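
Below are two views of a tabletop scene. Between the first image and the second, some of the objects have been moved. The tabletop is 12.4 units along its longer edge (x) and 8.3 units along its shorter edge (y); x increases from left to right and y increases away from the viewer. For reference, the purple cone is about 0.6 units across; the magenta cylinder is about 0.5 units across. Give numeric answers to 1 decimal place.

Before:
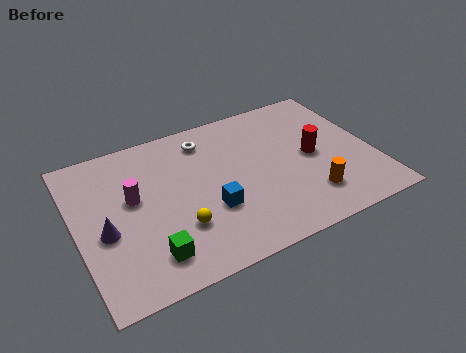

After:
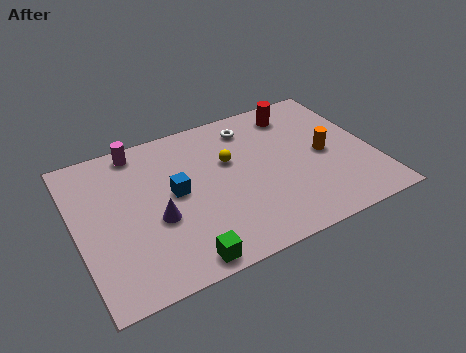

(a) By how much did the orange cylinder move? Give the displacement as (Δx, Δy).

(1.0, 2.1)

The orange cylinder started near (9.4, 1.9) and ended near (10.4, 4.0).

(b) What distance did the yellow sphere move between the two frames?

3.7

From (4.0, 2.5) to (6.5, 5.2), the yellow sphere covered √(2.5² + 2.7²) ≈ 3.7 units.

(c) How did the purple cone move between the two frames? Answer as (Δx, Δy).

(2.1, -0.2)

From the two frames, the purple cone sits at roughly (1.1, 3.5) before and (3.2, 3.3) after.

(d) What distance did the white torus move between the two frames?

1.9

The white torus was near (5.7, 6.8) before and (7.6, 6.8) after, so it travelled √(1.9² + 0.0²) ≈ 1.9 units.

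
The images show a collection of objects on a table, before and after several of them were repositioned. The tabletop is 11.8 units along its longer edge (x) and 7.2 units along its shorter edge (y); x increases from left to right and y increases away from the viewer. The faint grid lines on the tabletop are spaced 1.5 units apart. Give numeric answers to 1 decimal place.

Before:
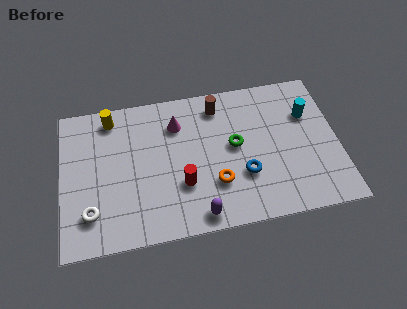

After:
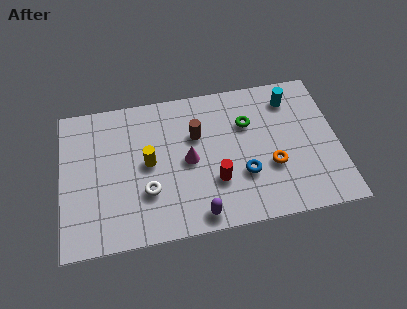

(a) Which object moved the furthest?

the yellow cylinder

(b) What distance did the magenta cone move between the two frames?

1.9

From (5.0, 5.4) to (5.4, 3.5), the magenta cone covered √(0.4² + 1.9²) ≈ 1.9 units.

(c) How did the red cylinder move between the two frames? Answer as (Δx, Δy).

(1.4, -0.1)

The red cylinder was at about (5.1, 2.4) and moved to about (6.5, 2.3).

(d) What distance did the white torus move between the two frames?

2.5

From (1.2, 1.7) to (3.6, 2.3), the white torus covered √(2.4² + 0.6²) ≈ 2.5 units.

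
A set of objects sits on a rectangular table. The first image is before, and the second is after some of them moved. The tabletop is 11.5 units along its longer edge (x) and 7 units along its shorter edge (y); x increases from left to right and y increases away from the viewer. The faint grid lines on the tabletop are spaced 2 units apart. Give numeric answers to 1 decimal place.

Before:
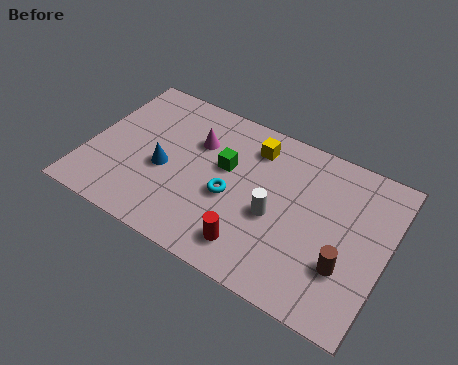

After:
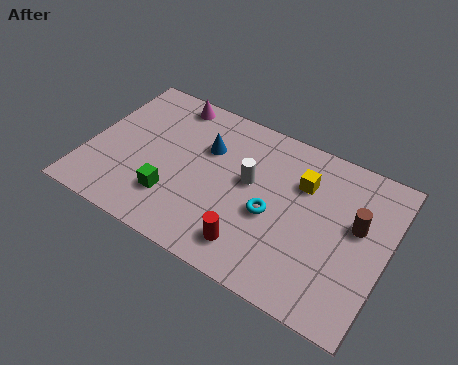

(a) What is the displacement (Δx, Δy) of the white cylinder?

(-1.1, 1.0)

From the two frames, the white cylinder sits at roughly (7.3, 3.0) before and (6.2, 4.0) after.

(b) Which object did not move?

the red cylinder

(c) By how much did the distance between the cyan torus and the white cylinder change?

-0.3

They were about 1.7 units apart before and 1.4 after — 0.3 units closer together.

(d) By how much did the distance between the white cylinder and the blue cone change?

-2.4

Before: roughly 4.3 units apart; after: 1.9. That's 2.4 units closer together.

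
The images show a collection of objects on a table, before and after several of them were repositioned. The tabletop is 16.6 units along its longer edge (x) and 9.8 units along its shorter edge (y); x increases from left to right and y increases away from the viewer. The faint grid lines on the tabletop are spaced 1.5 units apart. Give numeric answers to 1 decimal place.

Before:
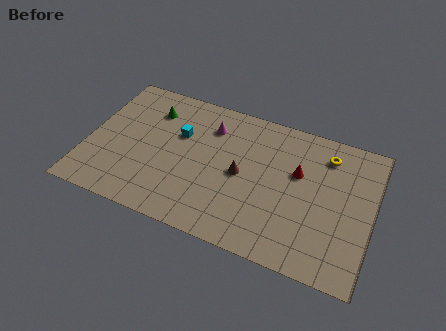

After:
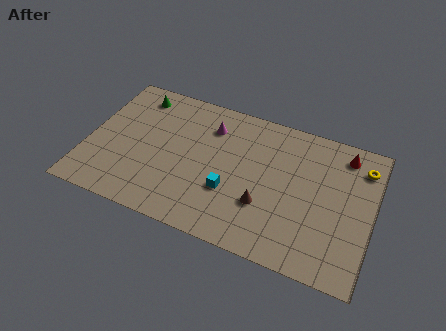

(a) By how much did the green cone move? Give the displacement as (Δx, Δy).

(-1.0, 0.8)

From the two frames, the green cone sits at roughly (3.4, 7.5) before and (2.4, 8.3) after.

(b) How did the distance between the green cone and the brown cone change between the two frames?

+3.4

Before: roughly 6.2 units apart; after: 9.6. That's 3.4 units further apart.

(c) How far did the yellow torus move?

2.1

From (13.7, 7.9) to (15.8, 7.8), the yellow torus covered √(2.1² + 0.1²) ≈ 2.1 units.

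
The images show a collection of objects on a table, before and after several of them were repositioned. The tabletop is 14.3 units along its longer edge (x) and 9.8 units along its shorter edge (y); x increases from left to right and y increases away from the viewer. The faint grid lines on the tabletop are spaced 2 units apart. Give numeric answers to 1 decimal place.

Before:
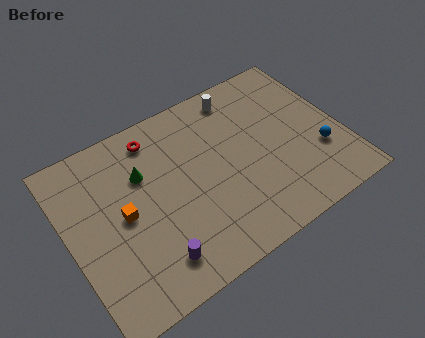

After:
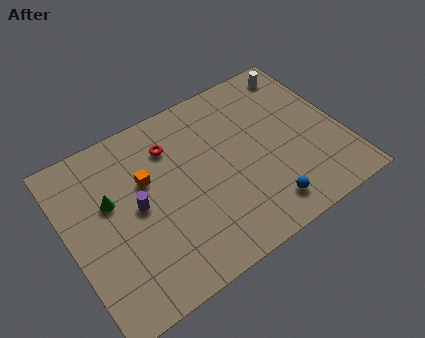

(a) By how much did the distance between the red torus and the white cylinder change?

+2.7

They were about 4.6 units apart before and 7.3 after — 2.7 units further apart.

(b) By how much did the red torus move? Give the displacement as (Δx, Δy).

(0.7, -0.9)

The red torus was at about (5.0, 8.3) and moved to about (5.7, 7.4).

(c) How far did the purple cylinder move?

3.2

The purple cylinder was near (3.8, 1.8) before and (3.5, 5.0) after, so it travelled √(0.3² + 3.2²) ≈ 3.2 units.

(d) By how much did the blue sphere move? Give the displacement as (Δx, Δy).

(-3.3, -1.6)

The blue sphere started near (12.9, 3.2) and ended near (9.6, 1.6).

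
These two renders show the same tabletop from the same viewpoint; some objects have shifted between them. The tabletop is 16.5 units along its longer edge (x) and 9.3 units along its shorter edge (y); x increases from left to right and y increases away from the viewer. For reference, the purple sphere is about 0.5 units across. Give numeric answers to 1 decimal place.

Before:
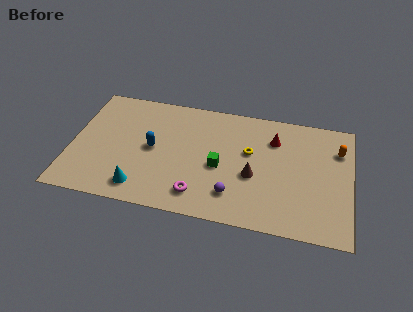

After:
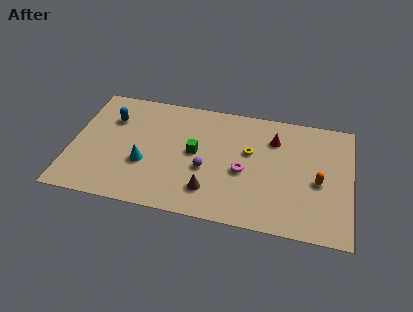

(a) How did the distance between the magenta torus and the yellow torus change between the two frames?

-3.2

Before: roughly 4.8 units apart; after: 1.6. That's 3.2 units closer together.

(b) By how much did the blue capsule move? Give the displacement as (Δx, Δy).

(-2.6, 1.9)

The blue capsule started near (4.8, 4.7) and ended near (2.2, 6.6).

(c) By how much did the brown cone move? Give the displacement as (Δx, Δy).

(-2.5, -1.7)

The brown cone started near (10.8, 3.8) and ended near (8.3, 2.1).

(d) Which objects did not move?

the yellow torus and the red cone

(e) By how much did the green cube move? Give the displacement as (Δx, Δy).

(-1.5, 0.8)

From the two frames, the green cube sits at roughly (8.8, 4.1) before and (7.3, 4.9) after.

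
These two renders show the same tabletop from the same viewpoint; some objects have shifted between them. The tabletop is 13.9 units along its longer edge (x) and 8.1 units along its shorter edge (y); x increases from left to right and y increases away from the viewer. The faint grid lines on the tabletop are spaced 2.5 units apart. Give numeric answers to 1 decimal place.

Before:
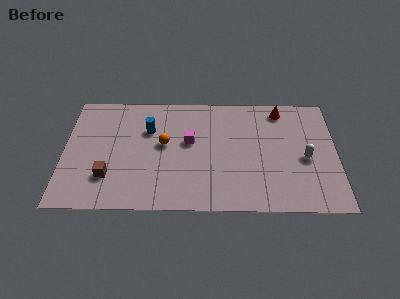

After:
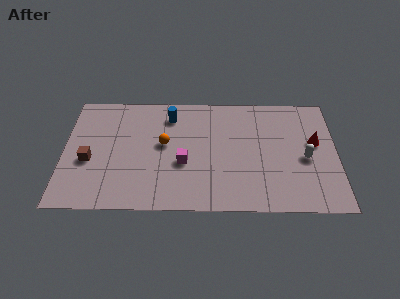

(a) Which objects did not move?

the white capsule and the orange sphere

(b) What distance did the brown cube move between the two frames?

1.5

From (2.3, 2.2) to (1.3, 3.3), the brown cube covered √(1.0² + 1.1²) ≈ 1.5 units.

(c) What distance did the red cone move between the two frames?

2.9

From (11.1, 7.0) to (12.8, 4.7), the red cone covered √(1.7² + 2.3²) ≈ 2.9 units.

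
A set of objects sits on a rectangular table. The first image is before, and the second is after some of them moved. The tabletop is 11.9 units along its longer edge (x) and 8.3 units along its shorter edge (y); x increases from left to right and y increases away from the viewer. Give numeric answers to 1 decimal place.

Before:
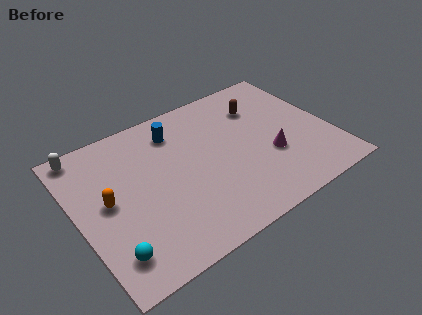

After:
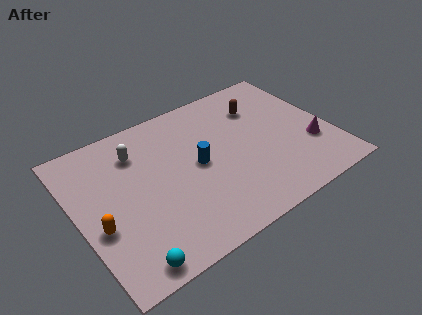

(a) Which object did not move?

the brown capsule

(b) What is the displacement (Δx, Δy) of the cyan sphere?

(0.6, -0.8)

From the two frames, the cyan sphere sits at roughly (1.1, 1.6) before and (1.7, 0.8) after.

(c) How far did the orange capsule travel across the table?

1.3

The orange capsule was near (1.4, 4.3) before and (0.8, 3.2) after, so it travelled √(0.6² + 1.1²) ≈ 1.3 units.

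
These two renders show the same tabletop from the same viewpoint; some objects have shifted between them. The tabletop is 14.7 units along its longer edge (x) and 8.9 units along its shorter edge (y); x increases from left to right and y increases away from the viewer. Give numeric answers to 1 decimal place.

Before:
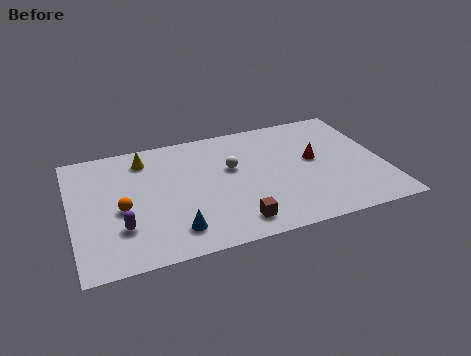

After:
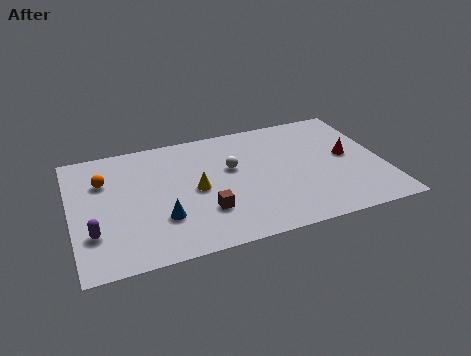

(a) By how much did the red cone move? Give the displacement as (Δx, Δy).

(1.6, -0.2)

The red cone started near (11.5, 4.9) and ended near (13.1, 4.7).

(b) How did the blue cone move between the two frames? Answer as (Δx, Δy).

(-0.5, 1.0)

The blue cone was at about (4.6, 1.7) and moved to about (4.1, 2.7).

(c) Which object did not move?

the white sphere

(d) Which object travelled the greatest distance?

the yellow cone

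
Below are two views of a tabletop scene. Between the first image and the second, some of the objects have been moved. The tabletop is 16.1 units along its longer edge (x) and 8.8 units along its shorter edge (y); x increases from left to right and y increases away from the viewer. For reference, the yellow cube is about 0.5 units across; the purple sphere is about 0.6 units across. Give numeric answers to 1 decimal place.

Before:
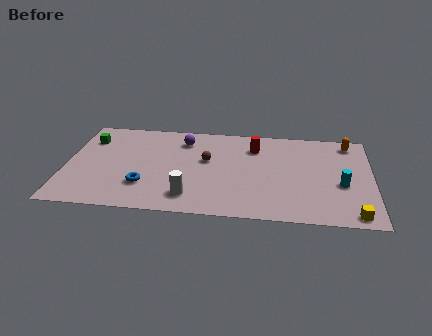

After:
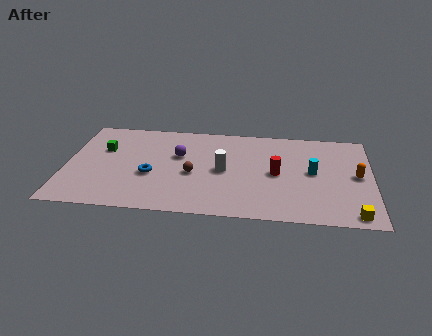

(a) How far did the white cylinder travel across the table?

3.1

The white cylinder moved from about (6.6, 1.7) to (8.3, 4.3), a distance of √(1.7² + 2.6²) ≈ 3.1.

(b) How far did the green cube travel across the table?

1.2

From (1.1, 6.6) to (1.9, 5.7), the green cube covered √(0.8² + 0.9²) ≈ 1.2 units.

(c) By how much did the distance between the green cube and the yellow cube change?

-1.1

Before: roughly 15.1 units apart; after: 14.0. That's 1.1 units closer together.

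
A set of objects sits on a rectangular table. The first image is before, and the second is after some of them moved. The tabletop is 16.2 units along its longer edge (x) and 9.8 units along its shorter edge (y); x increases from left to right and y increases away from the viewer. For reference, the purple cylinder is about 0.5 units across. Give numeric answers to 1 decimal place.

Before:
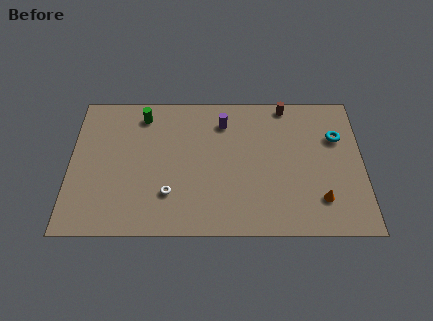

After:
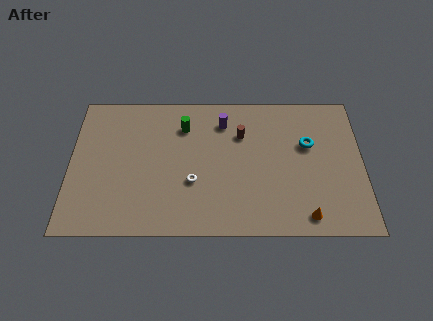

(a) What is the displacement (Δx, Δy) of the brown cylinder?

(-2.5, -2.1)

The brown cylinder started near (12.0, 8.9) and ended near (9.5, 6.8).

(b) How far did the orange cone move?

1.4

From (13.8, 2.3) to (13.0, 1.2), the orange cone covered √(0.8² + 1.1²) ≈ 1.4 units.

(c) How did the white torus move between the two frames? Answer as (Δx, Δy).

(1.3, 0.8)

The white torus started near (5.5, 2.7) and ended near (6.8, 3.5).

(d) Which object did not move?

the purple cylinder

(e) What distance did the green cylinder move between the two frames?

2.4

The green cylinder moved from about (4.0, 8.2) to (6.3, 7.4), a distance of √(2.3² + 0.8²) ≈ 2.4.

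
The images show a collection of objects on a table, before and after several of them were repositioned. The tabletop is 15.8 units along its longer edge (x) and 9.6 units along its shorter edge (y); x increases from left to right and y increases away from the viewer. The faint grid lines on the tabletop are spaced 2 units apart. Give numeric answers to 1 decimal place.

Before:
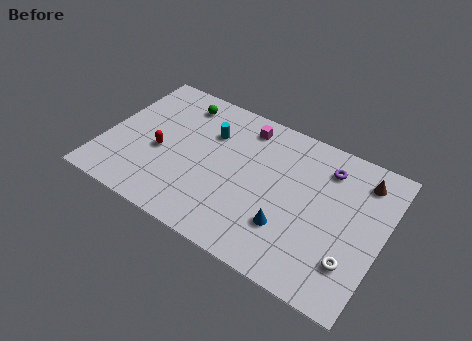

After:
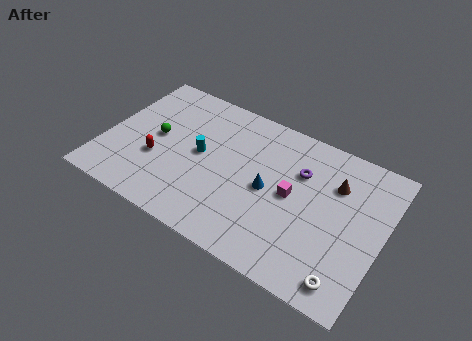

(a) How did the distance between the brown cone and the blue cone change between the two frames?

-2.0

Before: roughly 6.1 units apart; after: 4.1. That's 2.0 units closer together.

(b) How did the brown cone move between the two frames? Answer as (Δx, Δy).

(-1.4, -1.0)

From the two frames, the brown cone sits at roughly (14.3, 7.8) before and (12.9, 6.8) after.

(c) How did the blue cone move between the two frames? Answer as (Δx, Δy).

(-1.4, 1.8)

From the two frames, the blue cone sits at roughly (10.8, 2.8) before and (9.4, 4.6) after.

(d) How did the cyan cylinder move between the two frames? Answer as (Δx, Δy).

(-0.3, -1.7)

From the two frames, the cyan cylinder sits at roughly (5.7, 6.7) before and (5.4, 5.0) after.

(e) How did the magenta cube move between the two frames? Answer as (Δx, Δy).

(3.2, -3.2)

From the two frames, the magenta cube sits at roughly (7.5, 8.1) before and (10.7, 4.9) after.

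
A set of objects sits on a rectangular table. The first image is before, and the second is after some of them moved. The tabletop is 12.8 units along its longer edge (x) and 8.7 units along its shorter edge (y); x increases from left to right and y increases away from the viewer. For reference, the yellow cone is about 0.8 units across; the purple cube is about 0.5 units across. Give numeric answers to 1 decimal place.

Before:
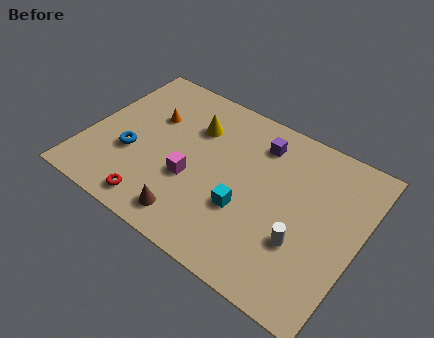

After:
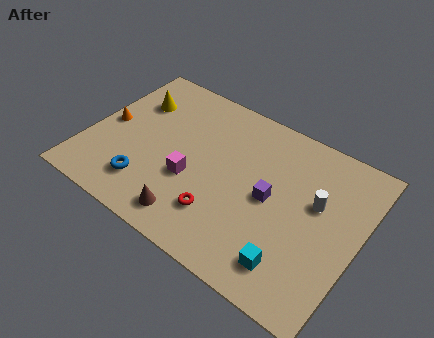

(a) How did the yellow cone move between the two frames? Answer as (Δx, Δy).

(-3.0, 0.0)

The yellow cone was at about (4.7, 6.2) and moved to about (1.7, 6.2).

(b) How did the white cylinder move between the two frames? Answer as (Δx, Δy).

(0.3, 2.3)

The white cylinder started near (10.4, 2.9) and ended near (10.7, 5.2).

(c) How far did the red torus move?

3.1

From (3.8, 1.1) to (6.7, 2.2), the red torus covered √(2.9² + 1.1²) ≈ 3.1 units.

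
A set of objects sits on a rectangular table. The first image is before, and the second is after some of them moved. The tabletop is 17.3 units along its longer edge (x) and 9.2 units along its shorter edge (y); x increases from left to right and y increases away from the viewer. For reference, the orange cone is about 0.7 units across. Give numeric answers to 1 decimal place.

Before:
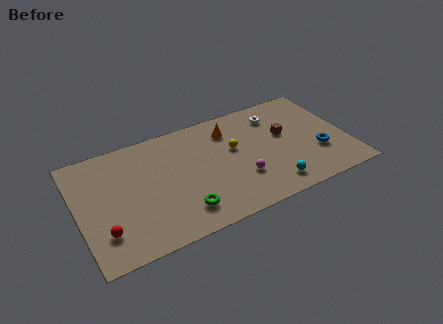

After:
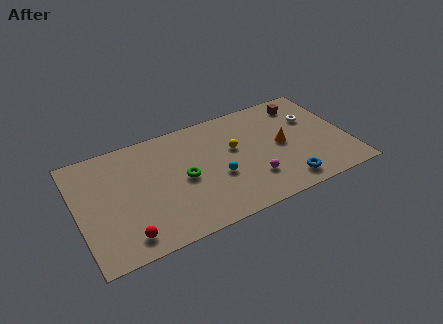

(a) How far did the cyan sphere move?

3.8

The cyan sphere was near (12.0, 1.5) before and (8.8, 3.6) after, so it travelled √(3.2² + 2.1²) ≈ 3.8 units.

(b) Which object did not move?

the yellow sphere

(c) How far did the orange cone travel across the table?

4.0

The orange cone was near (10.0, 7.2) before and (13.1, 4.6) after, so it travelled √(3.1² + 2.6²) ≈ 4.0 units.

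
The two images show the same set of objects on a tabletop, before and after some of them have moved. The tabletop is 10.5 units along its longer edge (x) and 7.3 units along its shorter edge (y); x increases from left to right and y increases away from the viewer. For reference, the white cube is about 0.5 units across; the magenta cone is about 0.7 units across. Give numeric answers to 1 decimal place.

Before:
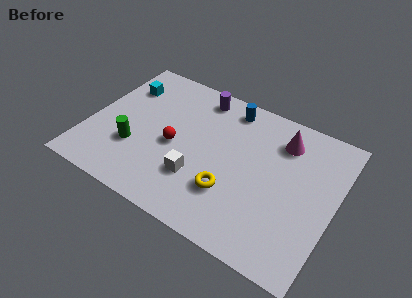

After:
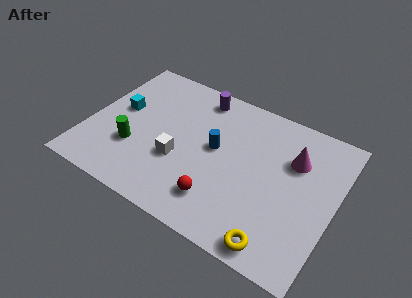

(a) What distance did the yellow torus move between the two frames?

2.6

The yellow torus moved from about (6.3, 2.2) to (8.5, 0.8), a distance of √(2.2² + 1.4²) ≈ 2.6.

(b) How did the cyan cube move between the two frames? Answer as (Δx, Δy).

(0.1, -1.3)

The cyan cube was at about (1.1, 5.4) and moved to about (1.2, 4.1).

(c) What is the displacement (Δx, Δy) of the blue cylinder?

(-0.2, -2.3)

The blue cylinder started near (5.6, 6.3) and ended near (5.4, 4.0).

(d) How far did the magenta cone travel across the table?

0.9

The magenta cone moved from about (8.0, 5.7) to (8.6, 5.0), a distance of √(0.6² + 0.7²) ≈ 0.9.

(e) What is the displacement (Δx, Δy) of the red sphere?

(2.2, -1.7)

From the two frames, the red sphere sits at roughly (3.7, 3.3) before and (5.9, 1.6) after.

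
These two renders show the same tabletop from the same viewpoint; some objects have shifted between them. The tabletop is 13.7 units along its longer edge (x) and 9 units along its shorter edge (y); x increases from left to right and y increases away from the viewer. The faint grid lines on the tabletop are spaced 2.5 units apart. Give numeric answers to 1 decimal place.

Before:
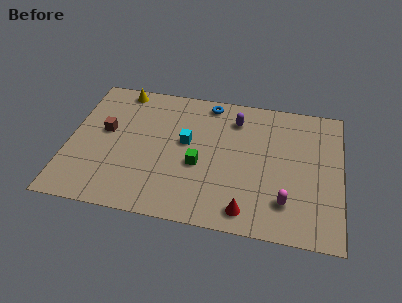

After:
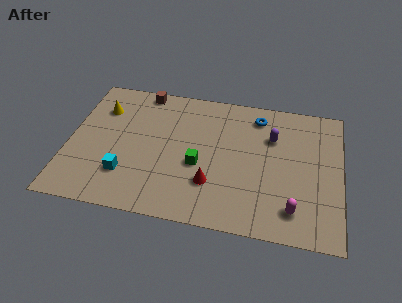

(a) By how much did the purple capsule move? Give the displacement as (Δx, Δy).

(1.9, -0.9)

From the two frames, the purple capsule sits at roughly (8.3, 7.1) before and (10.2, 6.2) after.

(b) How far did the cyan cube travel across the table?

4.0

The cyan cube moved from about (5.9, 5.1) to (3.0, 2.4), a distance of √(2.9² + 2.7²) ≈ 4.0.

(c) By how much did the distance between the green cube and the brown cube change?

+0.5

They were about 5.0 units apart before and 5.5 after — 0.5 units further apart.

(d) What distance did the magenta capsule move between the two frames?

0.6

The magenta capsule was near (11.0, 2.1) before and (11.4, 1.7) after, so it travelled √(0.4² + 0.4²) ≈ 0.6 units.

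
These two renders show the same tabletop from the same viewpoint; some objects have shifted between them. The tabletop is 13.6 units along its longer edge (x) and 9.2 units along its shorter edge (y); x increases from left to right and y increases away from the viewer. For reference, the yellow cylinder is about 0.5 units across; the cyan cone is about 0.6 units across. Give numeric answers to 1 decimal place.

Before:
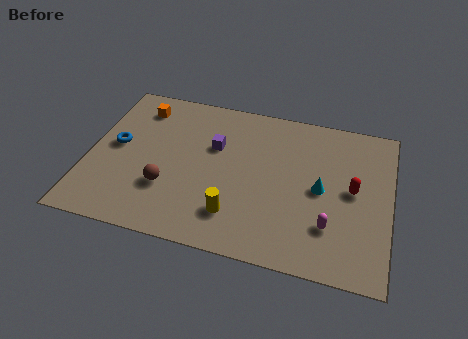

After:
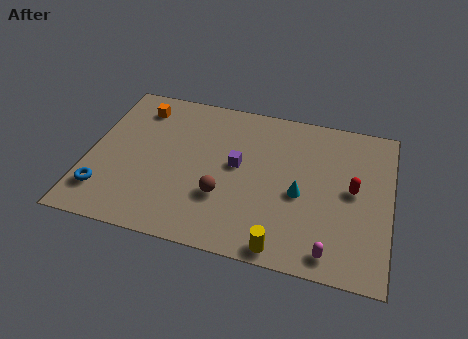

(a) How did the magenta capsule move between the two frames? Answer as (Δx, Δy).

(0.1, -1.4)

The magenta capsule started near (11.0, 2.5) and ended near (11.1, 1.1).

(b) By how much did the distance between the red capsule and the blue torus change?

+0.7

Before: roughly 10.7 units apart; after: 11.4. That's 0.7 units further apart.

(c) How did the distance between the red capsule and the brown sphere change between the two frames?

-2.4

They were about 8.4 units apart before and 6.0 after — 2.4 units closer together.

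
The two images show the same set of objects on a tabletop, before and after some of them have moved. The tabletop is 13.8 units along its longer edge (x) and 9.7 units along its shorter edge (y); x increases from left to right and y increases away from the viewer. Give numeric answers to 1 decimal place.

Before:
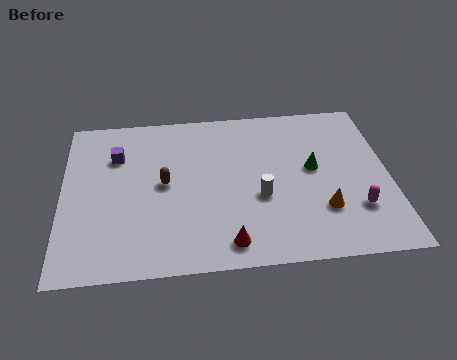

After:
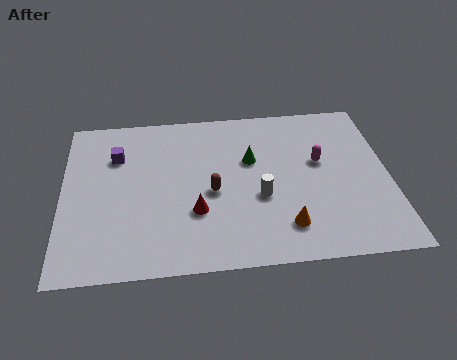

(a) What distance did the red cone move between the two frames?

2.3

From (6.9, 1.3) to (5.6, 3.2), the red cone covered √(1.3² + 1.9²) ≈ 2.3 units.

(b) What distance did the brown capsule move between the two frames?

2.1

From (4.3, 5.0) to (6.3, 4.3), the brown capsule covered √(2.0² + 0.7²) ≈ 2.1 units.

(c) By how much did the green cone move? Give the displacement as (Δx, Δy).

(-2.6, 0.8)

From the two frames, the green cone sits at roughly (10.6, 5.3) before and (8.0, 6.1) after.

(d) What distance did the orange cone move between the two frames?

1.8

The orange cone was near (10.9, 2.8) before and (9.3, 2.0) after, so it travelled √(1.6² + 0.8²) ≈ 1.8 units.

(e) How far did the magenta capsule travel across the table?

3.3

The magenta capsule was near (12.3, 2.7) before and (10.9, 5.7) after, so it travelled √(1.4² + 3.0²) ≈ 3.3 units.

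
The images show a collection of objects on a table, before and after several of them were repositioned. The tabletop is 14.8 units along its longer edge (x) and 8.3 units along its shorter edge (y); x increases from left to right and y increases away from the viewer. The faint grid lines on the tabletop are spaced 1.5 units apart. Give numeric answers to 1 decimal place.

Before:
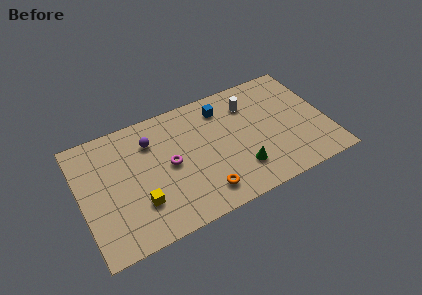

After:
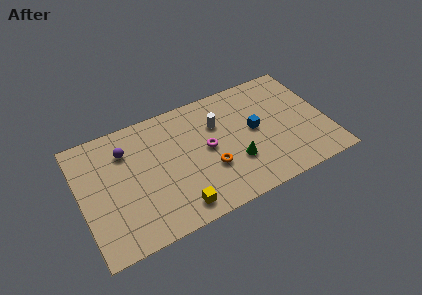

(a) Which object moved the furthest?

the blue cube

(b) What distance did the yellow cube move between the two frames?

2.4

From (3.3, 2.4) to (5.4, 1.2), the yellow cube covered √(2.1² + 1.2²) ≈ 2.4 units.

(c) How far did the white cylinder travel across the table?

2.1

The white cylinder was near (10.4, 6.3) before and (8.4, 5.7) after, so it travelled √(2.0² + 0.6²) ≈ 2.1 units.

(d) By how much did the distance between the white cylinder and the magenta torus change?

-3.9

They were about 5.5 units apart before and 1.6 after — 3.9 units closer together.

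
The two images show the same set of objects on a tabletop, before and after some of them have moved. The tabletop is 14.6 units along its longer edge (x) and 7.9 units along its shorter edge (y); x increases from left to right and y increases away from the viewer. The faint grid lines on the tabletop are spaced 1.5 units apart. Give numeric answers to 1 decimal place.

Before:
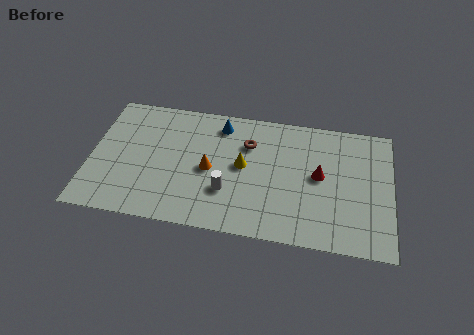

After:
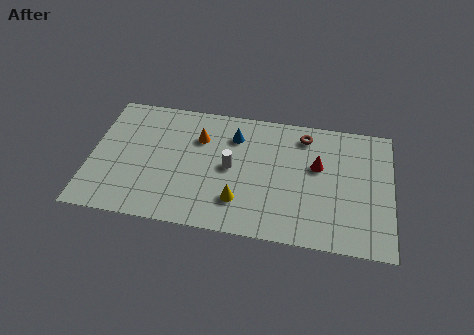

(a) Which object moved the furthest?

the brown torus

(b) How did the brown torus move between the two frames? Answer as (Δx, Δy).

(2.7, 1.0)

The brown torus started near (7.6, 5.6) and ended near (10.3, 6.6).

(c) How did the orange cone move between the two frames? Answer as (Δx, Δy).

(-0.6, 1.9)

The orange cone started near (5.8, 3.7) and ended near (5.2, 5.6).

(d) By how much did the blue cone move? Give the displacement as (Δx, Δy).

(0.7, -0.6)

From the two frames, the blue cone sits at roughly (6.2, 6.6) before and (6.9, 6.0) after.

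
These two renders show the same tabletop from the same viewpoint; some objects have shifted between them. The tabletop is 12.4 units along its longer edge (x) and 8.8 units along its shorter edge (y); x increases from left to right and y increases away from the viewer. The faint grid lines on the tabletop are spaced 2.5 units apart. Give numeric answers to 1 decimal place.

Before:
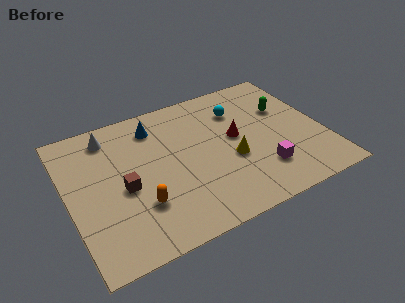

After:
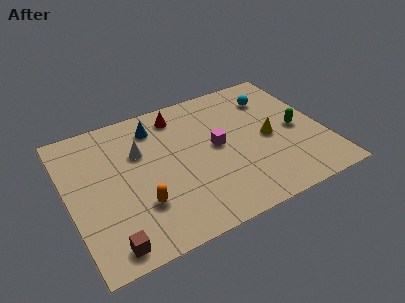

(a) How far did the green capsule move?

1.6

The green capsule was near (10.8, 5.7) before and (11.1, 4.1) after, so it travelled √(0.3² + 1.6²) ≈ 1.6 units.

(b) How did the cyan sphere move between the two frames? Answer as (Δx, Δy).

(1.7, 0.2)

The cyan sphere started near (8.6, 6.5) and ended near (10.3, 6.7).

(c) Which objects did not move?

the blue cone and the orange capsule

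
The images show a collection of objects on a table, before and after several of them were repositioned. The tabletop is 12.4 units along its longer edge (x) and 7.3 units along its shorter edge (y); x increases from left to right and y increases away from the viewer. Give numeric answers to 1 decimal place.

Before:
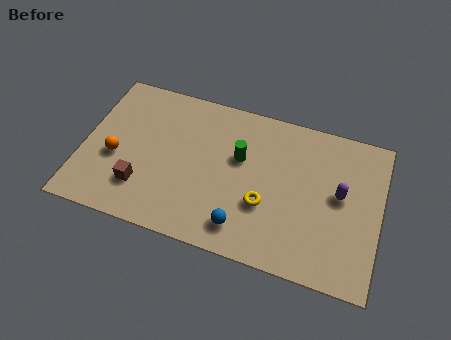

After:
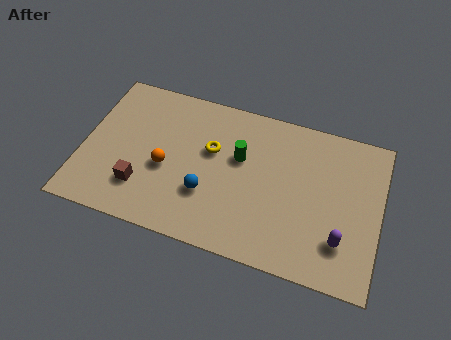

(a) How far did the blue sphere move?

1.9

The blue sphere was near (6.9, 1.3) before and (5.3, 2.4) after, so it travelled √(1.6² + 1.1²) ≈ 1.9 units.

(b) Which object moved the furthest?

the yellow torus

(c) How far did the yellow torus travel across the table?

3.1

From (7.7, 2.6) to (5.3, 4.5), the yellow torus covered √(2.4² + 1.9²) ≈ 3.1 units.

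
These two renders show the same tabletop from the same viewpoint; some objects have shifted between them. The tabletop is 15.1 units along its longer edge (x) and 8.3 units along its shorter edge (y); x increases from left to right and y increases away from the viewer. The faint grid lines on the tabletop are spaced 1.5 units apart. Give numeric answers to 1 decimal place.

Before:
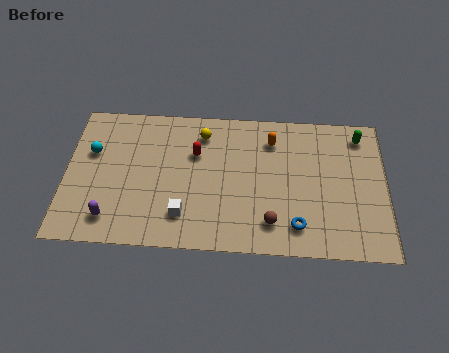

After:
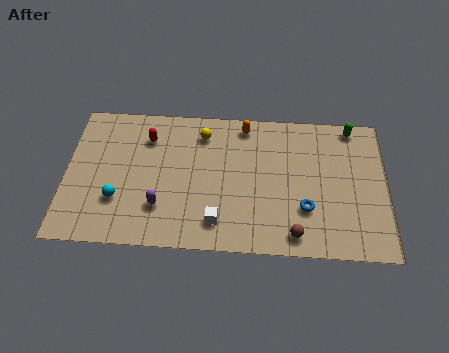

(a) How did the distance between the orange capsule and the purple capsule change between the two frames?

-2.7

Before: roughly 9.0 units apart; after: 6.3. That's 2.7 units closer together.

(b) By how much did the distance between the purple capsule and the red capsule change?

-1.5

Before: roughly 5.6 units apart; after: 4.1. That's 1.5 units closer together.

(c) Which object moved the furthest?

the cyan sphere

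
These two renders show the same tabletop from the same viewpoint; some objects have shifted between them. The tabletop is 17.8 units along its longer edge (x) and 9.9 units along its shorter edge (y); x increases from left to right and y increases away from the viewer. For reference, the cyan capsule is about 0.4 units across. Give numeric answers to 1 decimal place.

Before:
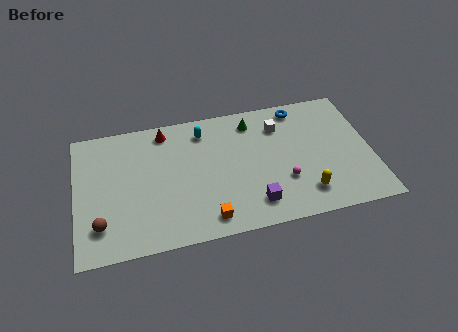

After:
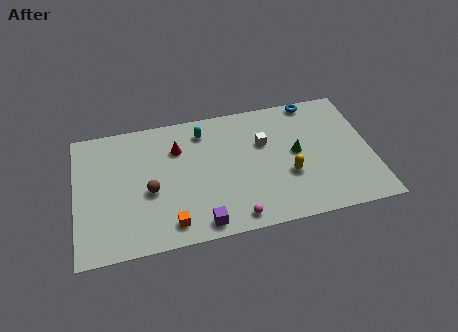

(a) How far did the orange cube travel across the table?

2.2

From (7.7, 1.4) to (5.5, 1.5), the orange cube covered √(2.2² + 0.1²) ≈ 2.2 units.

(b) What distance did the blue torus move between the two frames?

1.0

From (13.7, 8.7) to (14.6, 9.1), the blue torus covered √(0.9² + 0.4²) ≈ 1.0 units.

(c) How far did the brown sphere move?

3.6

From (1.4, 2.3) to (4.4, 4.2), the brown sphere covered √(3.0² + 1.9²) ≈ 3.6 units.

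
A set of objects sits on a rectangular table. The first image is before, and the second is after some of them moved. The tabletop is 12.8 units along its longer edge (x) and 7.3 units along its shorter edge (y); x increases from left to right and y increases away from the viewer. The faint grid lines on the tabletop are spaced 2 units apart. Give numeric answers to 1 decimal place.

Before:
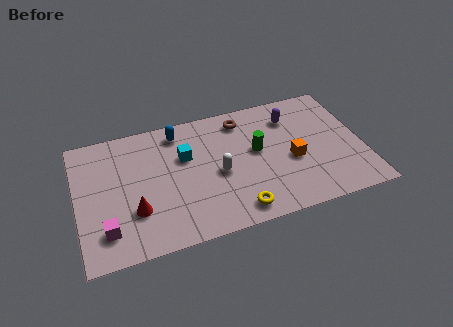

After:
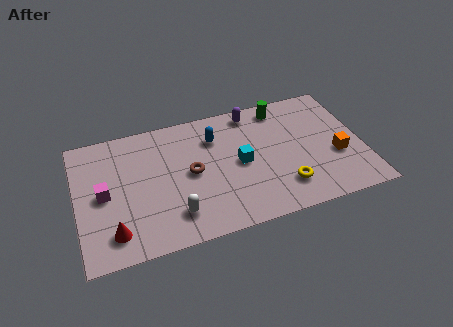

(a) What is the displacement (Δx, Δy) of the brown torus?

(-2.5, -2.4)

The brown torus was at about (7.6, 6.1) and moved to about (5.1, 3.7).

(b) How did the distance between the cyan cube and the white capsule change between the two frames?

+1.7

The distance was about 2.0 in the first image and 3.7 in the second, so they moved 1.7 units further apart.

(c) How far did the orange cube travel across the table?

2.0

From (9.6, 3.1) to (11.6, 2.8), the orange cube covered √(2.0² + 0.3²) ≈ 2.0 units.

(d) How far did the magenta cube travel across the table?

2.0

From (1.2, 1.6) to (1.2, 3.6), the magenta cube covered √(0.0² + 2.0²) ≈ 2.0 units.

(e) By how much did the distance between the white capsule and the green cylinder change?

+5.0

The distance was about 2.0 in the first image and 7.0 in the second, so they moved 5.0 units further apart.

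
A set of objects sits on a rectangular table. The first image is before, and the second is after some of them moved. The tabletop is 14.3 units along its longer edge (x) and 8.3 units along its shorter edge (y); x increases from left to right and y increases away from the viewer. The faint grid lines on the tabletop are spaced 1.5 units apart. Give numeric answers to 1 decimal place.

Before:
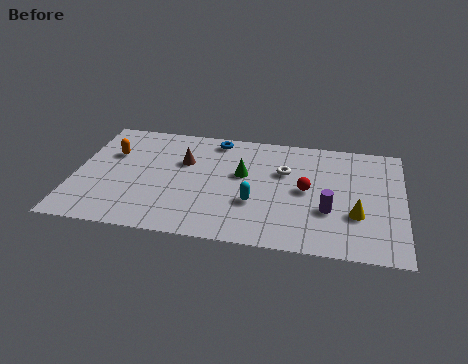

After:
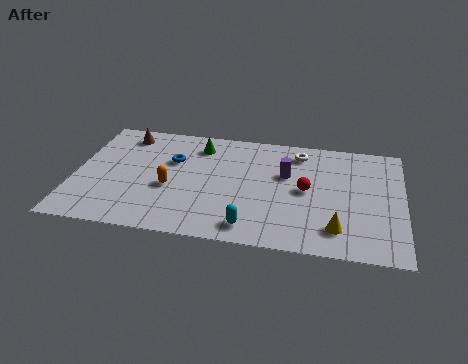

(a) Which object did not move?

the red sphere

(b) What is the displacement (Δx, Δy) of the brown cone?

(-2.7, 1.6)

The brown cone was at about (4.7, 5.4) and moved to about (2.0, 7.0).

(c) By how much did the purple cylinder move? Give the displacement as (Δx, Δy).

(-1.9, 2.3)

The purple cylinder was at about (11.1, 2.9) and moved to about (9.2, 5.2).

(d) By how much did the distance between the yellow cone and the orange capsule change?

-3.6

Before: roughly 11.1 units apart; after: 7.5. That's 3.6 units closer together.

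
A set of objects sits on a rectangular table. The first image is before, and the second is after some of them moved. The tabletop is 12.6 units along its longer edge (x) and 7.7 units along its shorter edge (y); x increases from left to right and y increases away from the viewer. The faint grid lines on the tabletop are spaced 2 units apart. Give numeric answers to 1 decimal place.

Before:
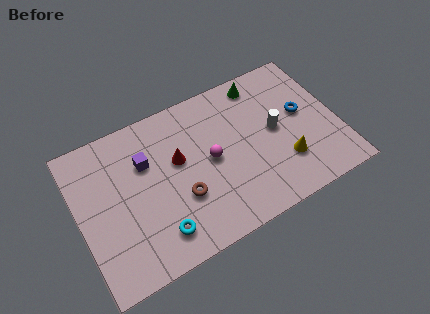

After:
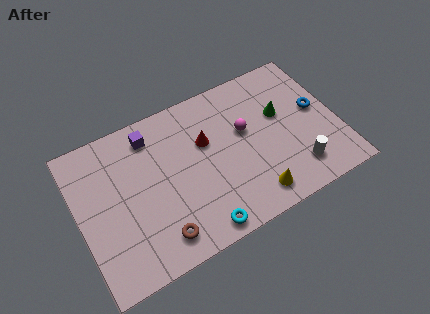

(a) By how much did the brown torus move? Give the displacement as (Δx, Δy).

(-1.3, -1.4)

The brown torus was at about (4.8, 2.7) and moved to about (3.5, 1.3).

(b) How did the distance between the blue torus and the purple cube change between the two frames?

+0.5

They were about 7.7 units apart before and 8.2 after — 0.5 units further apart.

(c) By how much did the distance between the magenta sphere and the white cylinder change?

+0.5

They were about 3.2 units apart before and 3.7 after — 0.5 units further apart.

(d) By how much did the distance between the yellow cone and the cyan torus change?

-3.6

They were about 6.3 units apart before and 2.7 after — 3.6 units closer together.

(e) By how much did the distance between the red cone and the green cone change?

-1.2

They were about 4.9 units apart before and 3.7 after — 1.2 units closer together.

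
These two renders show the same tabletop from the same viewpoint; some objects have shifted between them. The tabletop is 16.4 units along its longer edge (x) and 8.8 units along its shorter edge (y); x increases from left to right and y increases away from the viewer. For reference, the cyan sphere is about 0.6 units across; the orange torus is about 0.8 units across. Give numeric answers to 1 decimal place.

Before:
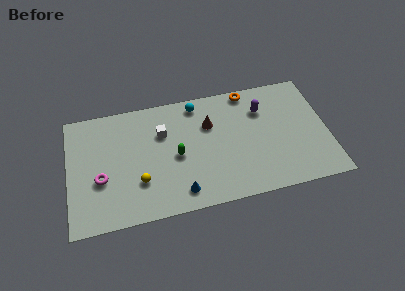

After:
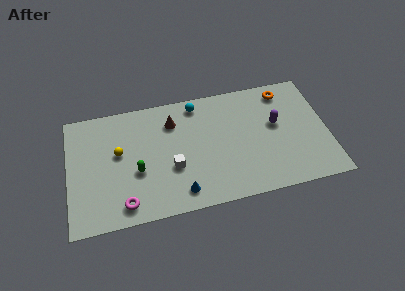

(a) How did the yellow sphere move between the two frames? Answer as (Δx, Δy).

(-1.2, 2.4)

The yellow sphere was at about (4.4, 2.7) and moved to about (3.2, 5.1).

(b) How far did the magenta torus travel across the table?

2.5

The magenta torus moved from about (2.0, 3.4) to (3.4, 1.3), a distance of √(1.4² + 2.1²) ≈ 2.5.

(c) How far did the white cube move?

2.7

The white cube was near (6.0, 6.0) before and (6.5, 3.3) after, so it travelled √(0.5² + 2.7²) ≈ 2.7 units.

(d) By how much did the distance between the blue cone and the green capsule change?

+0.6

They were about 2.7 units apart before and 3.3 after — 0.6 units further apart.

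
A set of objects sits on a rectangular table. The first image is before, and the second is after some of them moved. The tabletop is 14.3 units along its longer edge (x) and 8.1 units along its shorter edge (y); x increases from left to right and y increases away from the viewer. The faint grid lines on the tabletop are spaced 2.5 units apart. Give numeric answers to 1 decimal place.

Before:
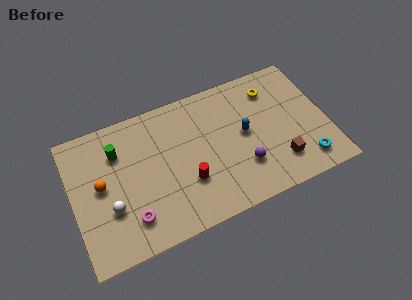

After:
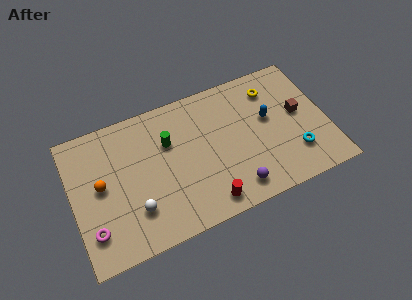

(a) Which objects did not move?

the yellow torus and the orange sphere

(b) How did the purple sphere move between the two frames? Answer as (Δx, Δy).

(-0.6, -1.1)

The purple sphere started near (9.4, 2.4) and ended near (8.8, 1.3).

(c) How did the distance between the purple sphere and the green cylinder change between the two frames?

-2.3

Before: roughly 7.6 units apart; after: 5.3. That's 2.3 units closer together.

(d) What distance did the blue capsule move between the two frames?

1.5

The blue capsule moved from about (9.7, 4.3) to (11.1, 4.7), a distance of √(1.4² + 0.4²) ≈ 1.5.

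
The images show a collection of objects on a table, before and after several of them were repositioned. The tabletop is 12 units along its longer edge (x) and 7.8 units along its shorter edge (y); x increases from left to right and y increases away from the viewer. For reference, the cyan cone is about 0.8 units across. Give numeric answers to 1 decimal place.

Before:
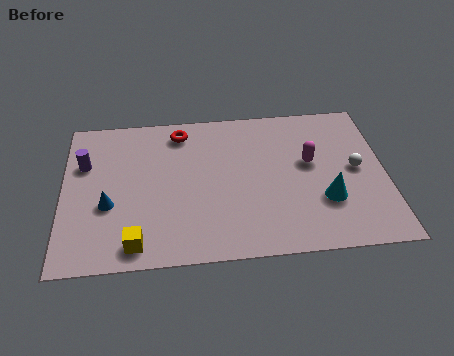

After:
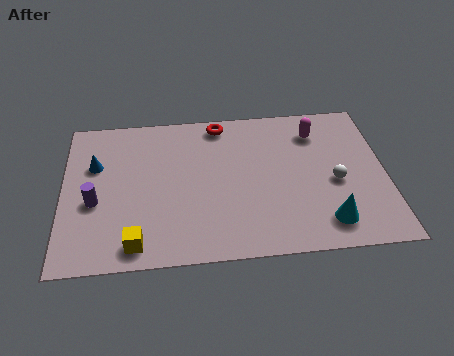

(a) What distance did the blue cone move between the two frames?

2.2

From (1.7, 3.0) to (1.2, 5.1), the blue cone covered √(0.5² + 2.1²) ≈ 2.2 units.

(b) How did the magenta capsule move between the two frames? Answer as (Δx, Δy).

(0.3, 1.6)

The magenta capsule started near (9.2, 4.5) and ended near (9.5, 6.1).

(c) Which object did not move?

the yellow cube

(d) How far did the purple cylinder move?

2.0

The purple cylinder was near (0.8, 5.2) before and (1.2, 3.2) after, so it travelled √(0.4² + 2.0²) ≈ 2.0 units.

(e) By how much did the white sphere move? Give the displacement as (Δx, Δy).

(-0.8, -0.6)

The white sphere was at about (10.9, 4.0) and moved to about (10.1, 3.4).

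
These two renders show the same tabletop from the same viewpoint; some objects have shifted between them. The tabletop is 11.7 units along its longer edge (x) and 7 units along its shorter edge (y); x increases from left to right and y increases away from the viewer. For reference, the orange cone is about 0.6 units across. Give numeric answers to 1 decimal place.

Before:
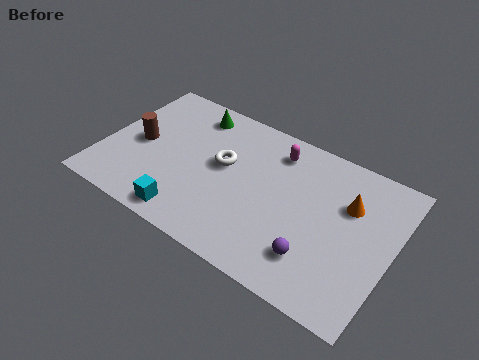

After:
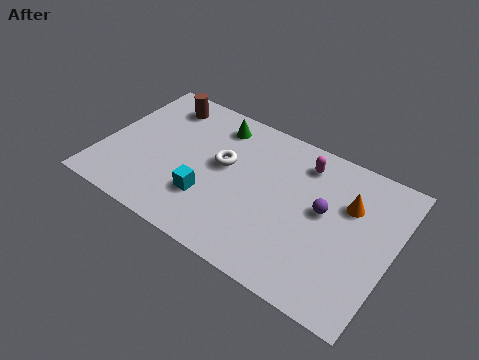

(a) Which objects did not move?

the white torus and the orange cone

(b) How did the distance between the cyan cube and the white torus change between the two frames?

-1.3

The distance was about 3.2 in the first image and 1.9 in the second, so they moved 1.3 units closer together.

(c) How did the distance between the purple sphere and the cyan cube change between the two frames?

-0.3

They were about 5.1 units apart before and 4.8 after — 0.3 units closer together.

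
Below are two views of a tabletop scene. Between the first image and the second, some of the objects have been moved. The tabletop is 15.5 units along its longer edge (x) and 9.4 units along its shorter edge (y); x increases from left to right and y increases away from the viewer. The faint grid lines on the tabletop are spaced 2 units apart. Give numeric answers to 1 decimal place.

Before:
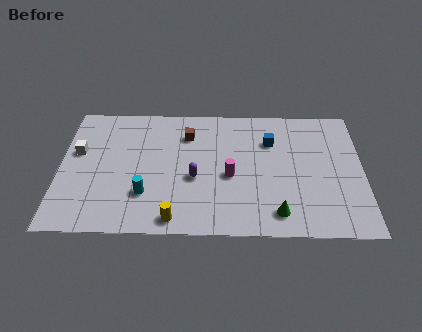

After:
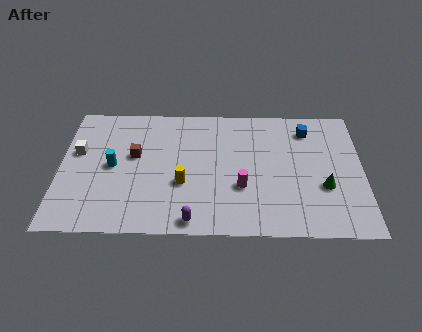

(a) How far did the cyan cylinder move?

2.6

The cyan cylinder moved from about (4.4, 2.7) to (2.7, 4.7), a distance of √(1.7² + 2.0²) ≈ 2.6.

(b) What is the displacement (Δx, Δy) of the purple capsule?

(-0.1, -3.0)

The purple capsule was at about (6.9, 3.9) and moved to about (6.8, 0.9).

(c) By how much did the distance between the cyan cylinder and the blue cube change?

+2.9

They were about 7.5 units apart before and 10.4 after — 2.9 units further apart.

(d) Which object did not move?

the white cube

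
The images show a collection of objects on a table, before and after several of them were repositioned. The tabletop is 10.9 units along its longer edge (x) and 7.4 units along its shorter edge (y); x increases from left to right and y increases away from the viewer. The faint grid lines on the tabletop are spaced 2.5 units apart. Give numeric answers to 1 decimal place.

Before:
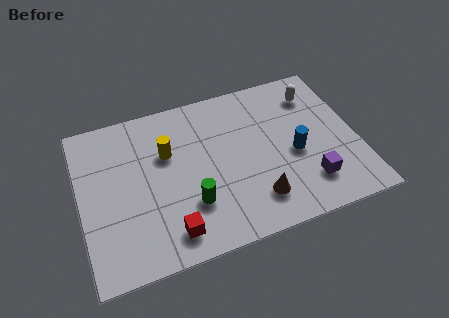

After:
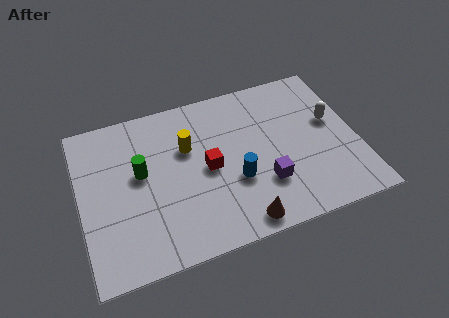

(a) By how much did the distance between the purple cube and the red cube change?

-3.0

Before: roughly 5.5 units apart; after: 2.5. That's 3.0 units closer together.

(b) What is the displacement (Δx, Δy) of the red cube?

(1.7, 2.4)

From the two frames, the red cube sits at roughly (3.3, 1.2) before and (5.0, 3.6) after.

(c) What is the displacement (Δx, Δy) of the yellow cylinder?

(0.8, 0.0)

The yellow cylinder was at about (3.5, 4.8) and moved to about (4.3, 4.8).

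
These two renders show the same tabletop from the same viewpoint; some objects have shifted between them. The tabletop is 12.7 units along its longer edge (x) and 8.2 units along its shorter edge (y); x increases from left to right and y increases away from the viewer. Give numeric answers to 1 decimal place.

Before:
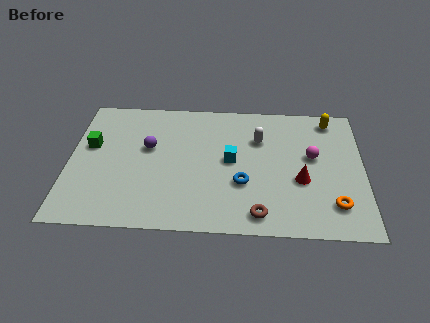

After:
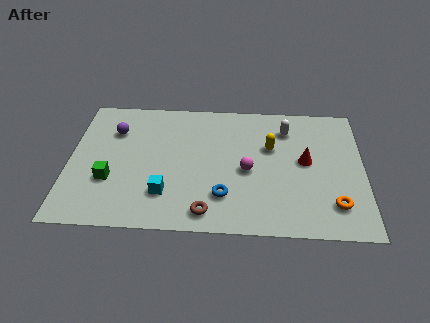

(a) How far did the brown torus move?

2.2

The brown torus was near (8.2, 1.1) before and (6.0, 1.1) after, so it travelled √(2.2² + 0.0²) ≈ 2.2 units.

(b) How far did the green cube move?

2.3

The green cube moved from about (0.9, 4.9) to (1.8, 2.8), a distance of √(0.9² + 2.1²) ≈ 2.3.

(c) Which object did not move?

the orange torus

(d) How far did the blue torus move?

1.1

The blue torus was near (7.5, 2.9) before and (6.7, 2.1) after, so it travelled √(0.8² + 0.8²) ≈ 1.1 units.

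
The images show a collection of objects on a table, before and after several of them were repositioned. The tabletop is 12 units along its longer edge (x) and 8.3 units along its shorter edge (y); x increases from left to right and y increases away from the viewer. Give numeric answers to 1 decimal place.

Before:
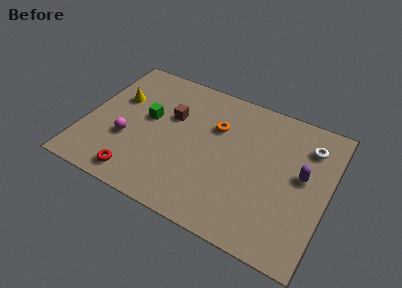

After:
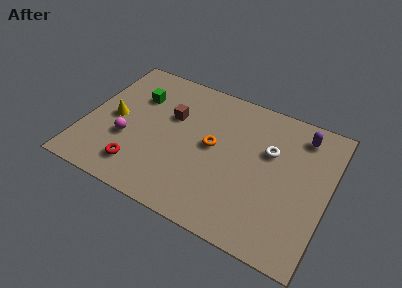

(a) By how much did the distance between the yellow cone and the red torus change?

-1.6

The distance was about 4.5 in the first image and 2.9 in the second, so they moved 1.6 units closer together.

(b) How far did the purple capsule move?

2.3

The purple capsule moved from about (10.7, 4.6) to (10.4, 6.9), a distance of √(0.3² + 2.3²) ≈ 2.3.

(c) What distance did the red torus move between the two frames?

0.5

The red torus was near (3.0, 1.1) before and (3.0, 1.6) after, so it travelled √(0.0² + 0.5²) ≈ 0.5 units.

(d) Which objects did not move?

the brown cube and the magenta sphere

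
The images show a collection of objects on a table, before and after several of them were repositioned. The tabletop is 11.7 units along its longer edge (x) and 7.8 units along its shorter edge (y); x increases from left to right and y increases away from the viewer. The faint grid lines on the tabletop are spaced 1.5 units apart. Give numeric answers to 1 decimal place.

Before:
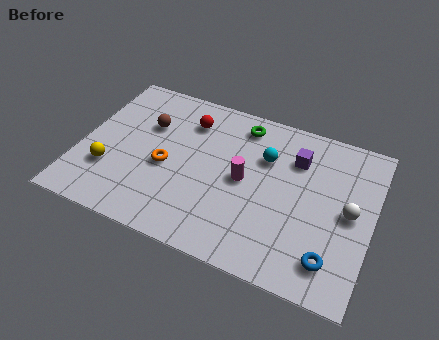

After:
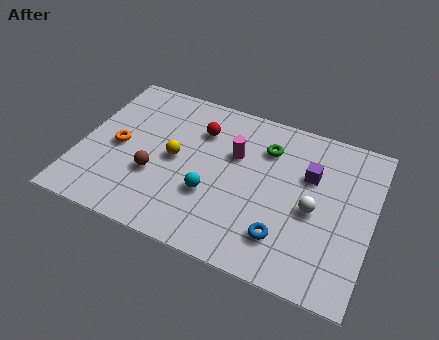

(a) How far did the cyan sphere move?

3.2

From (7.3, 5.3) to (5.4, 2.7), the cyan sphere covered √(1.9² + 2.6²) ≈ 3.2 units.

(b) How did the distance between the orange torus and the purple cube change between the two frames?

+2.2

They were about 5.5 units apart before and 7.7 after — 2.2 units further apart.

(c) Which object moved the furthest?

the cyan sphere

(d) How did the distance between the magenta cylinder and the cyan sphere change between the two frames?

+0.8

The distance was about 1.6 in the first image and 2.4 in the second, so they moved 0.8 units further apart.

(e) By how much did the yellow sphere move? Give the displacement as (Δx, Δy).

(2.5, 1.5)

The yellow sphere was at about (1.3, 2.4) and moved to about (3.8, 3.9).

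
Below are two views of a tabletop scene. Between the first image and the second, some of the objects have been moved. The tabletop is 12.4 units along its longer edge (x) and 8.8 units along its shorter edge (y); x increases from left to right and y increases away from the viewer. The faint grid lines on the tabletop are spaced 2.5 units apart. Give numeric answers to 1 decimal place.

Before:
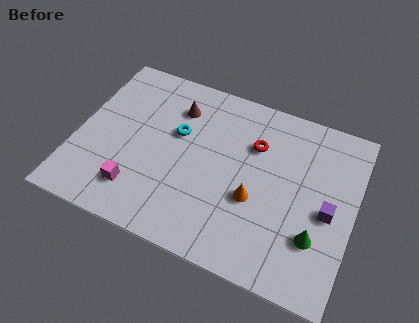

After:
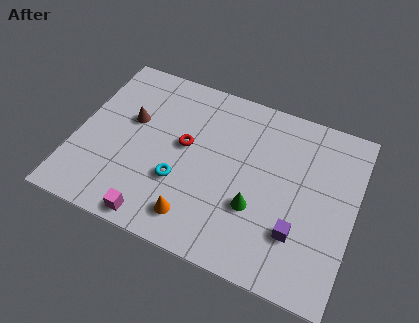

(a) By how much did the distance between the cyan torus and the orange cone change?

-2.5

The distance was about 4.2 in the first image and 1.7 in the second, so they moved 2.5 units closer together.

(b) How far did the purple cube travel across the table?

1.9

The purple cube was near (11.3, 4.0) before and (10.1, 2.5) after, so it travelled √(1.2² + 1.5²) ≈ 1.9 units.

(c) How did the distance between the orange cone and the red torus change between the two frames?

+0.8

The distance was about 2.7 in the first image and 3.5 in the second, so they moved 0.8 units further apart.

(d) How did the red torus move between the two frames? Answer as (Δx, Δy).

(-3.0, -1.2)

From the two frames, the red torus sits at roughly (7.8, 6.1) before and (4.8, 4.9) after.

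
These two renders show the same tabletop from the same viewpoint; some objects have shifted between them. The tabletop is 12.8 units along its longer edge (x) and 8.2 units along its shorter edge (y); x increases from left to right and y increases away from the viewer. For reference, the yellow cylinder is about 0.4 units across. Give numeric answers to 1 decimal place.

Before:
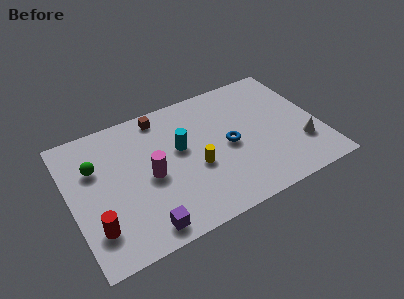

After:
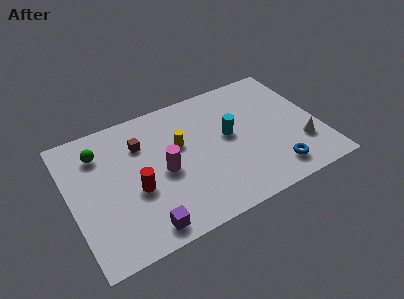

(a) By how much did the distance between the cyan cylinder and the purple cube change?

+1.5

Before: roughly 4.5 units apart; after: 6.0. That's 1.5 units further apart.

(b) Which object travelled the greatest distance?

the blue torus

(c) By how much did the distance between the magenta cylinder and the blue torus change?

+1.8

They were about 4.1 units apart before and 5.9 after — 1.8 units further apart.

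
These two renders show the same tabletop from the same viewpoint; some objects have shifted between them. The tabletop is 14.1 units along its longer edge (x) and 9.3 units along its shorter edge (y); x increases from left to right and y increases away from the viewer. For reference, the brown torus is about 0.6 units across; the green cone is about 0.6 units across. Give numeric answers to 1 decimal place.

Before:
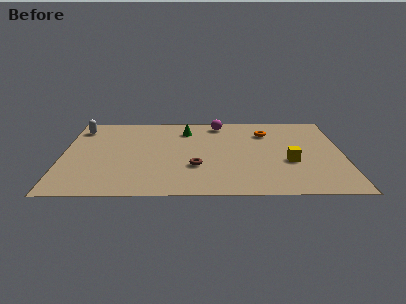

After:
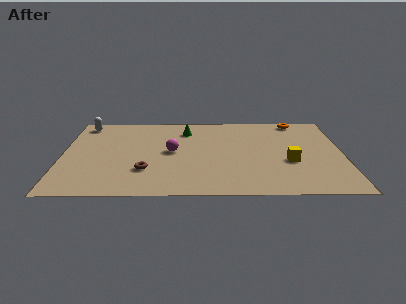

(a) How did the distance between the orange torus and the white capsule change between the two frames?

+1.4

The distance was about 9.5 in the first image and 10.9 in the second, so they moved 1.4 units further apart.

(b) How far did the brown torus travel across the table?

2.5

The brown torus was near (6.7, 3.1) before and (4.2, 2.7) after, so it travelled √(2.5² + 0.4²) ≈ 2.5 units.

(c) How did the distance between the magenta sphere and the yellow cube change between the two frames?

+0.3

Before: roughly 5.7 units apart; after: 6.0. That's 0.3 units further apart.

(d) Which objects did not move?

the green cone and the yellow cube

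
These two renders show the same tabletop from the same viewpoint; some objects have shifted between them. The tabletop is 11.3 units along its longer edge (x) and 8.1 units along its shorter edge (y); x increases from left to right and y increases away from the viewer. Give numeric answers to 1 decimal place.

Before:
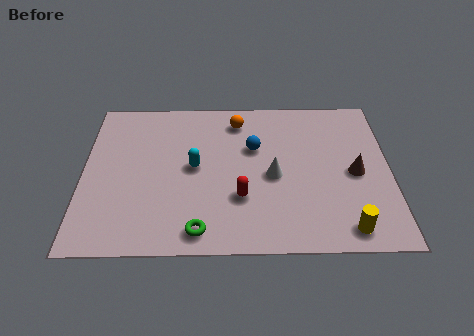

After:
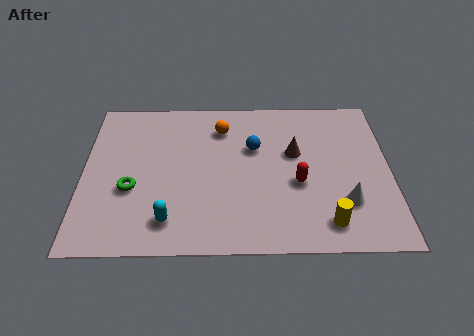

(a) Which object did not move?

the blue sphere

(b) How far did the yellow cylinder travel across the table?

0.8

From (9.6, 1.0) to (8.9, 1.3), the yellow cylinder covered √(0.7² + 0.3²) ≈ 0.8 units.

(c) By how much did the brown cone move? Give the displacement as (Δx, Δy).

(-2.2, 1.1)

The brown cone started near (10.0, 3.8) and ended near (7.8, 4.9).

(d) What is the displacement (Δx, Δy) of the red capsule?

(2.1, 0.7)

The red capsule was at about (5.8, 2.6) and moved to about (7.9, 3.3).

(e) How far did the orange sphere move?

0.7

From (5.7, 6.7) to (5.1, 6.3), the orange sphere covered √(0.6² + 0.4²) ≈ 0.7 units.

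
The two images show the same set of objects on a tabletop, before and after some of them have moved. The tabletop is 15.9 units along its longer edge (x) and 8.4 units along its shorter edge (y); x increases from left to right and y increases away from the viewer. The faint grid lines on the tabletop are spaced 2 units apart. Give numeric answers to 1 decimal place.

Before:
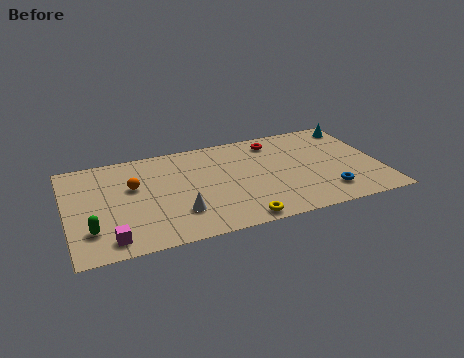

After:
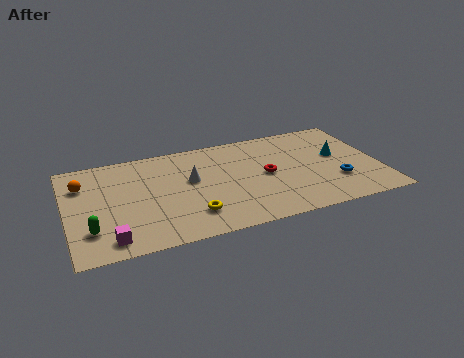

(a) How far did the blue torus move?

1.0

From (13.0, 1.8) to (13.6, 2.6), the blue torus covered √(0.6² + 0.8²) ≈ 1.0 units.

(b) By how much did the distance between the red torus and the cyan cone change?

-0.5

The distance was about 4.3 in the first image and 3.8 in the second, so they moved 0.5 units closer together.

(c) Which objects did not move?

the green capsule and the magenta cube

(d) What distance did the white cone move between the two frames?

2.7

The white cone was near (5.5, 2.3) before and (6.3, 4.9) after, so it travelled √(0.8² + 2.6²) ≈ 2.7 units.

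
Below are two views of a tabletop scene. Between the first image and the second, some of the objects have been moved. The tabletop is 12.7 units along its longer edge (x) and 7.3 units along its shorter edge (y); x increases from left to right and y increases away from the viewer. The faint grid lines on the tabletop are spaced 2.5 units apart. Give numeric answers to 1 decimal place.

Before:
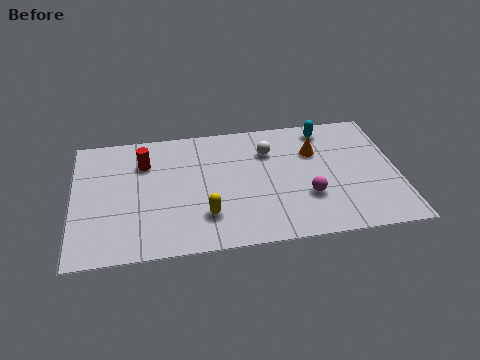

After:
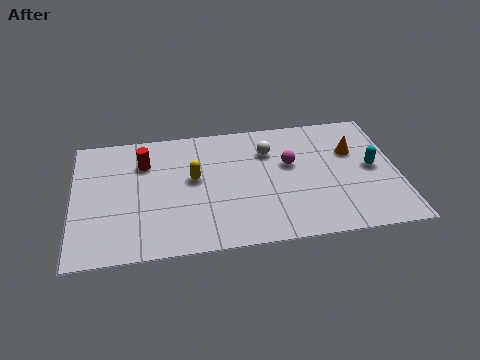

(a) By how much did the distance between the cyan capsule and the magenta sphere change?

-0.7

Before: roughly 4.0 units apart; after: 3.3. That's 0.7 units closer together.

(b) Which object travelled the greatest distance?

the cyan capsule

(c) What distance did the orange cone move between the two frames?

1.5

The orange cone moved from about (9.5, 5.0) to (11.0, 4.8), a distance of √(1.5² + 0.2²) ≈ 1.5.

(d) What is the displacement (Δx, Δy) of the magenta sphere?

(-0.6, 2.0)

The magenta sphere started near (9.1, 2.4) and ended near (8.5, 4.4).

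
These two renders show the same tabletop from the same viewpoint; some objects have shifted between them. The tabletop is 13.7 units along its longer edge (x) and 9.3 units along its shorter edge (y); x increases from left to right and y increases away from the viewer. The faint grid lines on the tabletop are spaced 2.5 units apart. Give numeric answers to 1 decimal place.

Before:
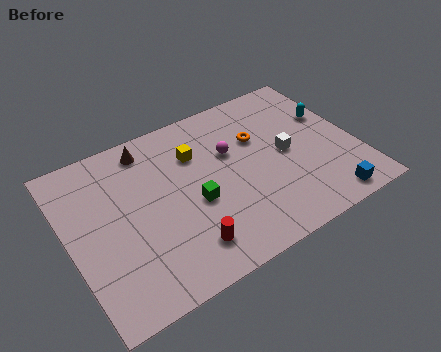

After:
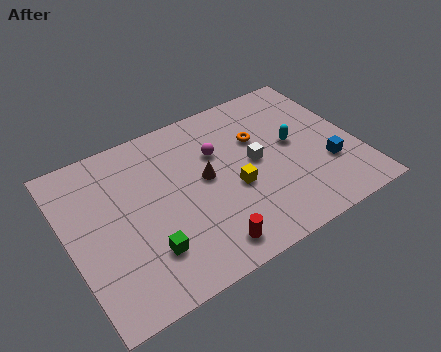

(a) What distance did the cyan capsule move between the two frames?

2.2

The cyan capsule was near (12.8, 5.9) before and (10.8, 5.0) after, so it travelled √(2.0² + 0.9²) ≈ 2.2 units.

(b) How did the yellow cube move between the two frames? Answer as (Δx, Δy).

(1.4, -2.8)

The yellow cube started near (6.3, 6.6) and ended near (7.7, 3.8).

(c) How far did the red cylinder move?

1.0

The red cylinder was near (5.0, 1.8) before and (5.9, 1.3) after, so it travelled √(0.9² + 0.5²) ≈ 1.0 units.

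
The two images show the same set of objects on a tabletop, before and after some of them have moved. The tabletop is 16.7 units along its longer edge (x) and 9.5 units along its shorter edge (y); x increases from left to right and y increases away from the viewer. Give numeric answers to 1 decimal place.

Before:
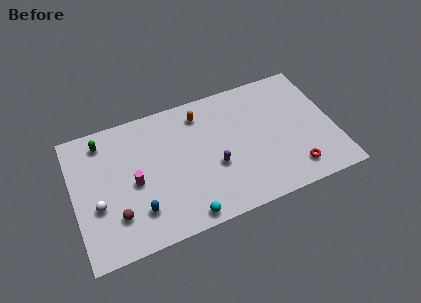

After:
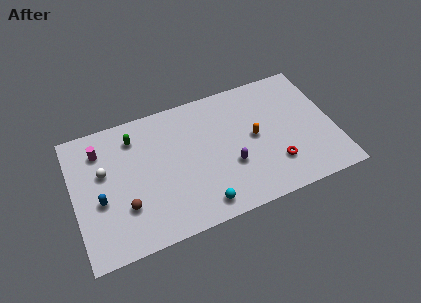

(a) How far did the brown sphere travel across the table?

0.7

The brown sphere was near (2.5, 2.5) before and (3.1, 2.9) after, so it travelled √(0.6² + 0.4²) ≈ 0.7 units.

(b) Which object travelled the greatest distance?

the orange capsule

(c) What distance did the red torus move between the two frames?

1.4

The red torus was near (13.8, 1.7) before and (12.7, 2.5) after, so it travelled √(1.1² + 0.8²) ≈ 1.4 units.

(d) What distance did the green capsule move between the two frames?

2.0

The green capsule was near (2.1, 8.0) before and (4.1, 7.6) after, so it travelled √(2.0² + 0.4²) ≈ 2.0 units.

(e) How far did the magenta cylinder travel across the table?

3.6

The magenta cylinder was near (3.8, 4.4) before and (1.9, 7.4) after, so it travelled √(1.9² + 3.0²) ≈ 3.6 units.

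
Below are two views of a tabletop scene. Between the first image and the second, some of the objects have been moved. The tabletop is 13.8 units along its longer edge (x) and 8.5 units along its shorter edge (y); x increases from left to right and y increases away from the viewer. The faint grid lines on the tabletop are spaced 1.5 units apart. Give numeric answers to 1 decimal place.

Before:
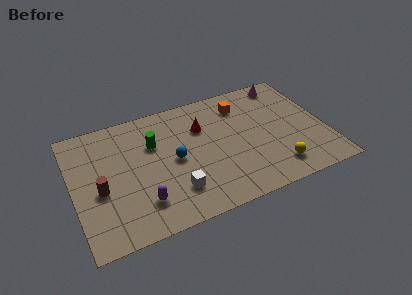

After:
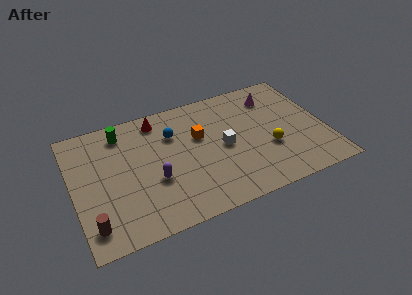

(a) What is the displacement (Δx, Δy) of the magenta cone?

(-0.8, -0.8)

The magenta cone was at about (12.1, 7.5) and moved to about (11.3, 6.7).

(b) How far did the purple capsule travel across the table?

1.4

The purple capsule moved from about (3.5, 2.0) to (4.3, 3.2), a distance of √(0.8² + 1.2²) ≈ 1.4.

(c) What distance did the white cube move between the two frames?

3.5

From (5.3, 2.1) to (8.2, 4.1), the white cube covered √(2.9² + 2.0²) ≈ 3.5 units.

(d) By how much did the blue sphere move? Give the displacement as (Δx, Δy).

(0.1, 1.8)

The blue sphere was at about (5.5, 4.2) and moved to about (5.6, 6.0).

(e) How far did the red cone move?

2.7

The red cone was near (7.2, 5.9) before and (4.9, 7.3) after, so it travelled √(2.3² + 1.4²) ≈ 2.7 units.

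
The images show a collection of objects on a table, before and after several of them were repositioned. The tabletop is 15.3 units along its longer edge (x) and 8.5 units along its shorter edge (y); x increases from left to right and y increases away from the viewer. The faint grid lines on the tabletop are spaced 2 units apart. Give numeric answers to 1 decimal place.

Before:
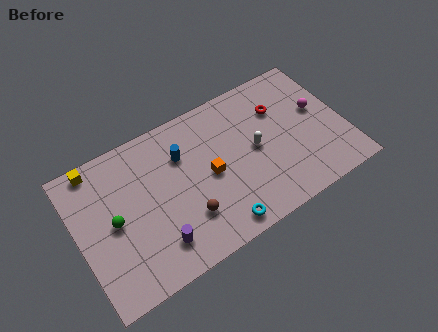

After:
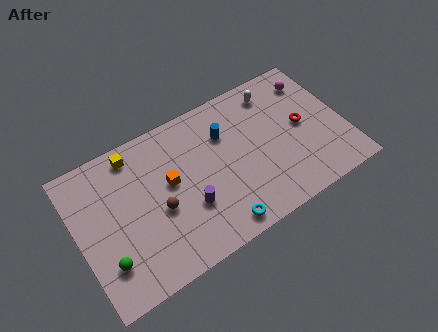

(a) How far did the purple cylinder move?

2.3

The purple cylinder was near (4.1, 1.8) before and (6.1, 2.9) after, so it travelled √(2.0² + 1.1²) ≈ 2.3 units.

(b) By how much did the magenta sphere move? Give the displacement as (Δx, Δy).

(0.0, 1.9)

The magenta sphere was at about (14.0, 4.9) and moved to about (14.0, 6.8).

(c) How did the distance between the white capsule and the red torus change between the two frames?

+0.6

They were about 2.4 units apart before and 3.0 after — 0.6 units further apart.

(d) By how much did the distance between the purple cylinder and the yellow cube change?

-1.3

They were about 6.4 units apart before and 5.1 after — 1.3 units closer together.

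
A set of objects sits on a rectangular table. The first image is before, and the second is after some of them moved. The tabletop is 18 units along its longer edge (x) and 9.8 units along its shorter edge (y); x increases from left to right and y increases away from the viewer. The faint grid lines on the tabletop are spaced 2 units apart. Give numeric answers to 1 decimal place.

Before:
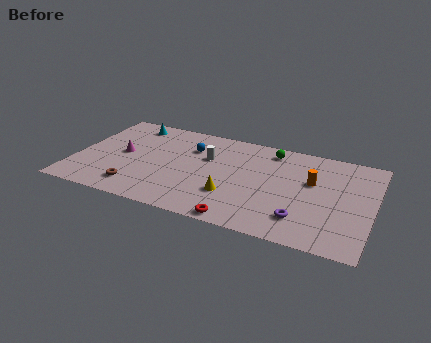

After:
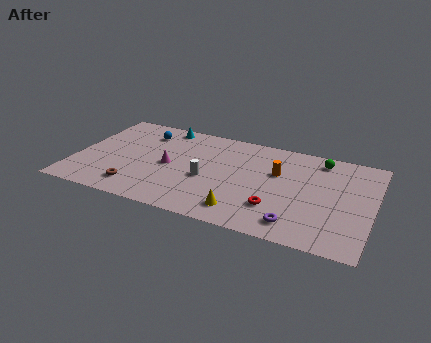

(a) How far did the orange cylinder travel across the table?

2.1

The orange cylinder moved from about (14.3, 6.0) to (12.2, 6.2), a distance of √(2.1² + 0.2²) ≈ 2.1.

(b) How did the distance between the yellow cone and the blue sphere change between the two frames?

+4.1

The distance was about 4.9 in the first image and 9.0 in the second, so they moved 4.1 units further apart.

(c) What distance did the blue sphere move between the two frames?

3.1

The blue sphere was near (6.8, 7.0) before and (3.8, 7.7) after, so it travelled √(3.0² + 0.7²) ≈ 3.1 units.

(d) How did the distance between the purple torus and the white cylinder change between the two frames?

-1.2

The distance was about 7.3 in the first image and 6.1 in the second, so they moved 1.2 units closer together.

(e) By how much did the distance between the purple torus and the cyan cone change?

-1.3

The distance was about 12.7 in the first image and 11.4 in the second, so they moved 1.3 units closer together.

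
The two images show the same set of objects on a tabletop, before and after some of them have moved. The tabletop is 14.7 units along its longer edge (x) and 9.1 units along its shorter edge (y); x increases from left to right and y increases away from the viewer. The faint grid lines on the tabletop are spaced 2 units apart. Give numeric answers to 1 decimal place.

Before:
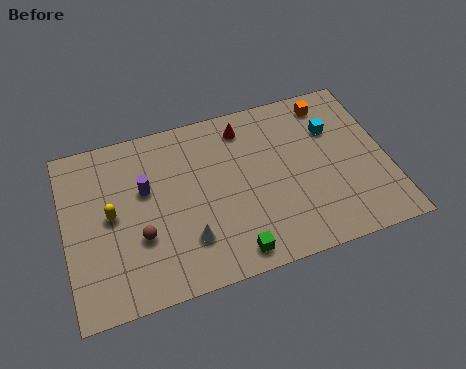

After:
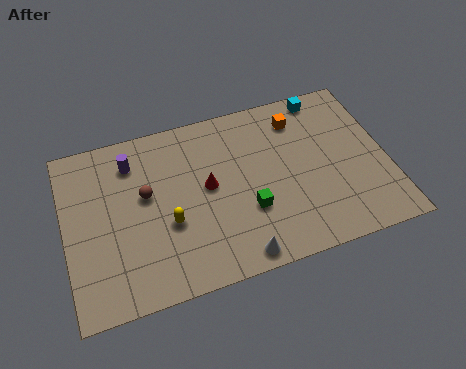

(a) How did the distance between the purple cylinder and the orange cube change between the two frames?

-1.3

They were about 9.0 units apart before and 7.7 after — 1.3 units closer together.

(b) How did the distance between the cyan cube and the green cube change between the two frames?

-0.8

Before: roughly 7.3 units apart; after: 6.5. That's 0.8 units closer together.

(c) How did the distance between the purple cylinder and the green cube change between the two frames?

+0.7

Before: roughly 5.8 units apart; after: 6.5. That's 0.7 units further apart.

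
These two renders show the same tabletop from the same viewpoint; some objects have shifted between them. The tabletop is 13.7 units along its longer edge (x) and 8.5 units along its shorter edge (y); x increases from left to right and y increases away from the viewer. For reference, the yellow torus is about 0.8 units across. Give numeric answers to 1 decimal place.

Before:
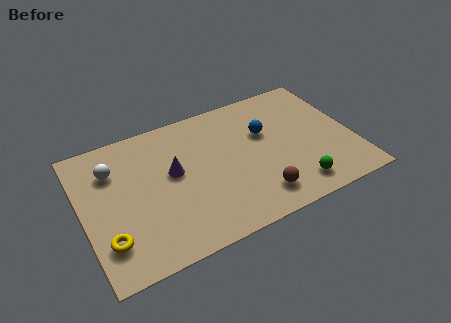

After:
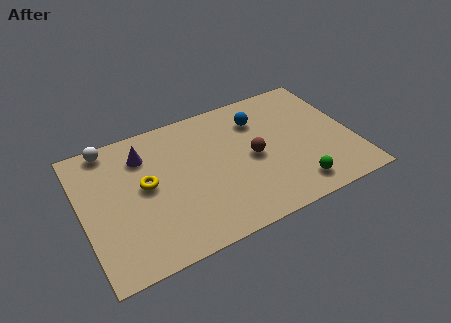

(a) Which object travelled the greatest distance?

the yellow torus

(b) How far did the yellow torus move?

3.3

From (1.0, 2.1) to (3.2, 4.6), the yellow torus covered √(2.2² + 2.5²) ≈ 3.3 units.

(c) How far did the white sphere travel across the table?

1.5

The white sphere was near (1.7, 6.2) before and (1.7, 7.7) after, so it travelled √(0.0² + 1.5²) ≈ 1.5 units.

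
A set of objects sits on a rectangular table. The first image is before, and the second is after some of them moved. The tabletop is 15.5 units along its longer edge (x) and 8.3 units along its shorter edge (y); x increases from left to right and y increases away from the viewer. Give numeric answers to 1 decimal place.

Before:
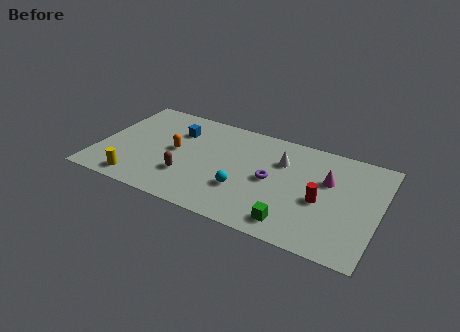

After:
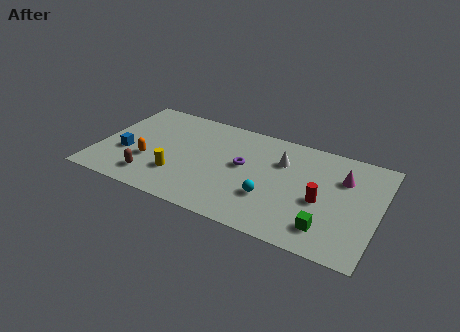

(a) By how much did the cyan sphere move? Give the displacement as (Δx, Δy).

(1.5, 0.0)

From the two frames, the cyan sphere sits at roughly (8.2, 2.7) before and (9.7, 2.7) after.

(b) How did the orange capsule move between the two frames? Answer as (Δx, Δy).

(-1.3, -1.4)

From the two frames, the orange capsule sits at roughly (4.2, 4.3) before and (2.9, 2.9) after.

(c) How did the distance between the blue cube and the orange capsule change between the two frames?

-0.4

Before: roughly 1.7 units apart; after: 1.3. That's 0.4 units closer together.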